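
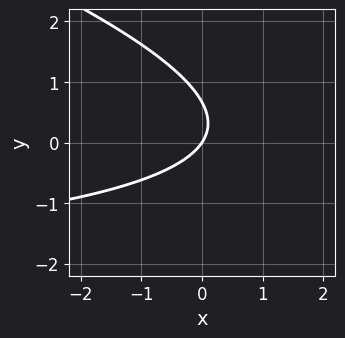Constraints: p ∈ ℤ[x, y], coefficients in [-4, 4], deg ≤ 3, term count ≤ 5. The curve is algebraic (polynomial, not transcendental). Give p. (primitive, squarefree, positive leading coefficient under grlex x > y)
First, degree: the shape is more complex than any degree-1 curve, so deg p = 2.
Then, from the axis intercepts and sections: one y-axis crossing is at y = 0; one x-axis crossing is at x = 0.
Finally, fitting integer coefficients to these (and the overall shape) gives p.

x*y + 3*y^2 + 3*x - 2*y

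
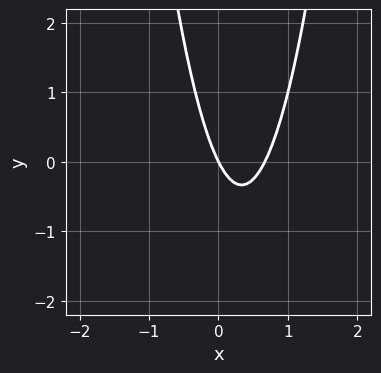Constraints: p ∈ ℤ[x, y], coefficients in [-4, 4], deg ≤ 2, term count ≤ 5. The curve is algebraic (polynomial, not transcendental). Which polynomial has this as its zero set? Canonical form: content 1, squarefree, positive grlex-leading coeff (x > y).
First, the degree is 2 — a generic line meets the curve in up to 2 points.
Next, reading off the gridlines: it meets the x-axis at x = 0 (among the integer gridlines); one y-axis crossing is at y = 0.
Finally, together with the visible shape, these determine p as stated.

3*x^2 - 2*x - y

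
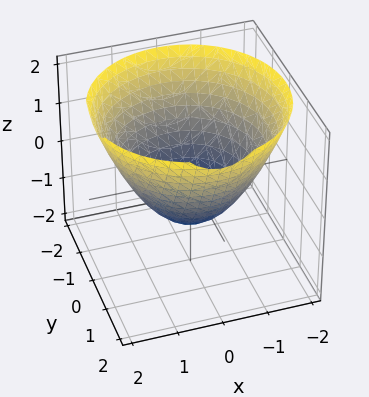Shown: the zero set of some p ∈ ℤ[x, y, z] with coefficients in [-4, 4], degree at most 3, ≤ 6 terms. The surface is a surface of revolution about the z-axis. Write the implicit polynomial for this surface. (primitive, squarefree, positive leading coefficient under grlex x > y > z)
2*x^2 + 2*y^2 - 3*z - 3

(a) Degree: no degree-1 surface has this shape, so deg p = 2.
(b) Symmetries: the z-axis is an axis of rotation, so x and y enter only as x² + y².
(c) From the axis intercepts and sections: a circular section at z = 0 has radius between 1 and 2; it meets the z-axis at z = -1 (among the integer gridlines).
(d) Assembling these constraints gives the stated polynomial.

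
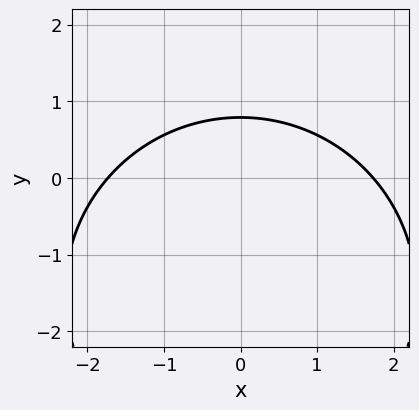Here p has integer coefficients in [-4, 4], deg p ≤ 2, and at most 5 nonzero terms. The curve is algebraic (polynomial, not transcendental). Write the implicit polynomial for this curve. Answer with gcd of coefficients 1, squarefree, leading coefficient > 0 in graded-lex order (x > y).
First, degree: a generic line meets the curve in up to 2 points, so deg p = 2.
Next, symmetries: mirror symmetry x ↦ −x ⇒ only even powers of x.
Finally, assembling these constraints gives the stated polynomial.

x^2 + y^2 + 3*y - 3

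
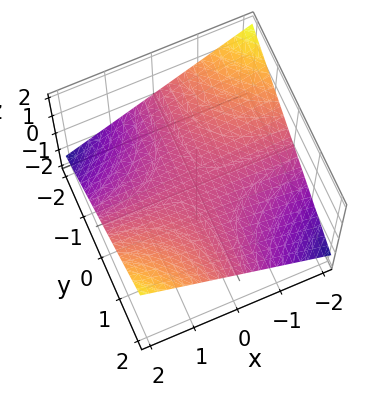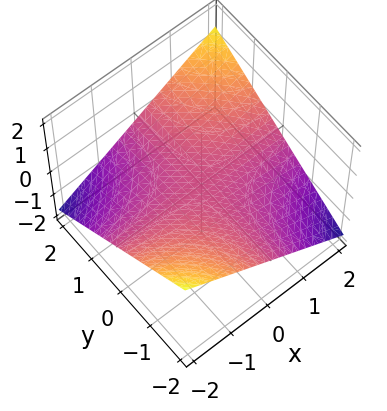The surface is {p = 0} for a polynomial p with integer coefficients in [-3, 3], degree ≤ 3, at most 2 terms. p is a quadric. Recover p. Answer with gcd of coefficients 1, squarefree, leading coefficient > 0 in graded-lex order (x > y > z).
First, the degree is 2 — a hyperbolic paraboloid; a quadric.
Next, checking where it meets the axes: it meets the z-axis at z = 0 (among the integer gridlines); the visible y-axis segment lies entirely on the surface; every point of the x-axis in the box is on the surface.
Finally, assembling these constraints gives the stated polynomial.

x*y - 3*z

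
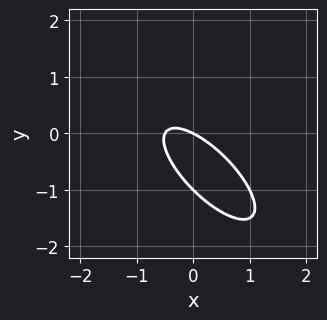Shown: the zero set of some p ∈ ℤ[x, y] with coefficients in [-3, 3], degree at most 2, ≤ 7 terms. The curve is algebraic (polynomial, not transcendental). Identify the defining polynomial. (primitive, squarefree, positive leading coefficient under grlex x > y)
Degree: the shape is more complex than any degree-1 curve, so deg p = 2.
Checking where it meets the axes: among the integer gridlines, it crosses the y-axis at y ∈ {-1, 0}; it crosses the x-axis at the gridline x = 0.
These observations pin down the coefficients.

2*x^2 + 3*x*y + 2*y^2 + x + 2*y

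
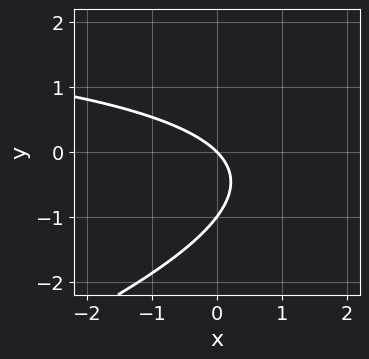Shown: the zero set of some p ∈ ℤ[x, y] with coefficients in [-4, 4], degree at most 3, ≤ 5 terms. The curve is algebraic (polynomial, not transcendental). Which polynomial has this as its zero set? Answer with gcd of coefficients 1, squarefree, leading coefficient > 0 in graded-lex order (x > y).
x*y - 3*y^2 - 3*x - 3*y

First, the degree is 2 — no degree-1 curve has this shape.
Then, from the axis intercepts and sections: among the integer gridlines, it crosses the y-axis at y ∈ {-1, 0}; it crosses the x-axis at the gridline x = 0.
Finally, together with the visible shape, these determine p as stated.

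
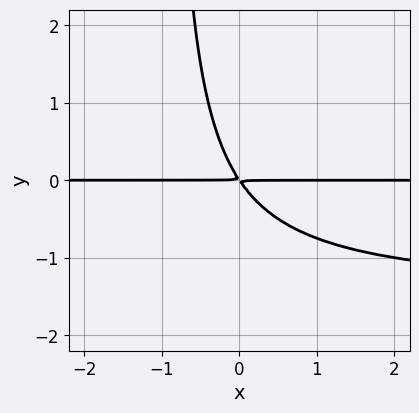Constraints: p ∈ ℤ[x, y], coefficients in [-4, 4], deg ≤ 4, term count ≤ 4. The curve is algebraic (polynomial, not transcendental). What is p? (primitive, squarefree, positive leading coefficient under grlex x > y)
The degree is 3 — the shape is more complex than any degree-2 curve.
Reading off the gridlines: every point of the x-axis in the box is on the curve.
The integer polynomial consistent with all of this is the stated p.

2*x*y^2 + 3*x*y + 2*y^2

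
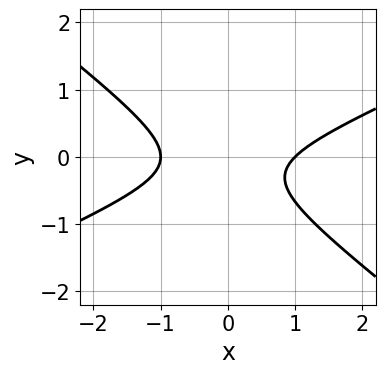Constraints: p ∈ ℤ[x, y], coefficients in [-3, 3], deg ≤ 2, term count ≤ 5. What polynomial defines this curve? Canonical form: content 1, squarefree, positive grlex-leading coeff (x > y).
Degree: no degree-1 curve has this shape, so deg p = 2.
Checking where it meets the axes: the x-axis gridline crossings are at x ∈ {-1, 1}; no y-intercept at any integer in the box.
Matching integer coefficients to the picture gives p.

x^2 - x*y - 3*y^2 - y - 1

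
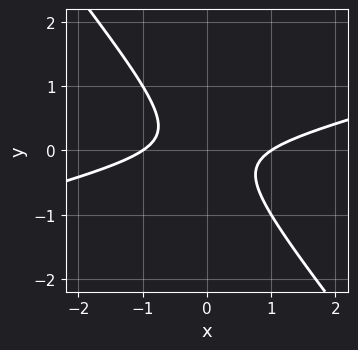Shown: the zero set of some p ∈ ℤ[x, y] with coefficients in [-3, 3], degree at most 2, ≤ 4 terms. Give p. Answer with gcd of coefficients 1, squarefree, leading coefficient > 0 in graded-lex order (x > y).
Degree: the shape is more complex than any degree-1 curve, so deg p = 2.
From the visible intercepts: the x-axis gridline crossings are at x ∈ {-1, 1}; no y-intercept at any integer in the box.
These observations pin down the coefficients.

x^2 - 3*x*y - 3*y^2 - 1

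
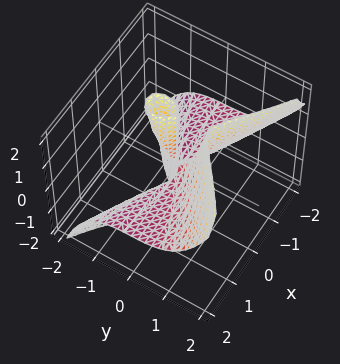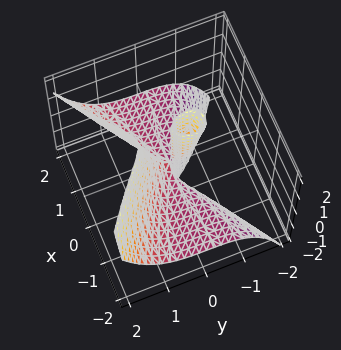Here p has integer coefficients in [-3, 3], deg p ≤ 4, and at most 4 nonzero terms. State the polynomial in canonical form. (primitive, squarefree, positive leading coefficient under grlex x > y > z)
3*x^2*z - 3*y^3 + x^2 + y*z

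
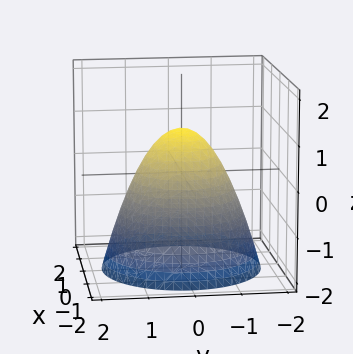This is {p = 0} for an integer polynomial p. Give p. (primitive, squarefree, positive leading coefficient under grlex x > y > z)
x^2 + y^2 + z - 1

1. deg p = 2. No degree-1 surface has this shape.
2. Symmetries: the z-axis is an axis of rotation, so x and y enter only as x² + y².
3. From the visible intercepts: one z-axis crossing is at z = 1; a circular section at z = 0 has radius exactly 1.
4. The integer polynomial consistent with all of this is the stated p. Check: (0, 1, 0) on the y-axis lies on the surface, and p(0, 1, 0) = 0. ✓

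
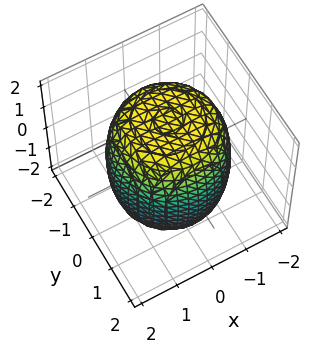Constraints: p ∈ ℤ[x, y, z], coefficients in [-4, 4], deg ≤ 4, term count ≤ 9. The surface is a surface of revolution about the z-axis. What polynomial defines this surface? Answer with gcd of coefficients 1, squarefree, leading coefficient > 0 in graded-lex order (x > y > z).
x^4 + 2*x^2*y^2 + y^4 - x^2 - y^2 + z^2 - 3

deg p = 4. No degree-3 surface has this shape.
By symmetry, the surface is invariant under rotation about z: p = q(x² + y², z).
Reading off the gridlines: a circular section at z = 1 has radius between 1 and 2.
Solving for integer coefficients yields p as stated.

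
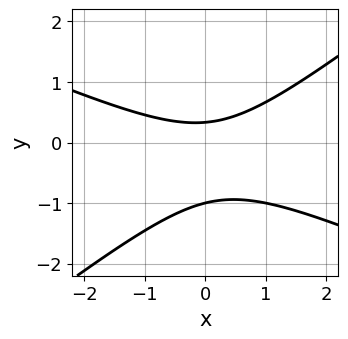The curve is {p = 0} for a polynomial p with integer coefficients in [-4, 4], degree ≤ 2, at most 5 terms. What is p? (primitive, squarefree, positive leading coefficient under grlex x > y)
First, the degree is 2 — the shape is more complex than any degree-1 curve.
Next, reading off the gridlines: no x-intercept at any integer in the box; one y-axis crossing is at y = -1.
Finally, solving for integer coefficients yields p as stated.

x^2 + x*y - 3*y^2 - 2*y + 1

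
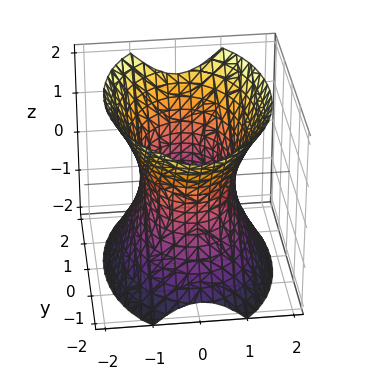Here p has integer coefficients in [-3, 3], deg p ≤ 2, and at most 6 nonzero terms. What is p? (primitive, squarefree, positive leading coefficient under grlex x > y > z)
2*x^2 + y^2 - z^2 - 2

deg p = 2. One connected sheet with a waist; a quadric.
Symmetries: the x ↦ −x reflection is a symmetry, so x appears only in even powers; it's symmetric under y → −y, forcing even powers of y; the z ↦ −z reflection is a symmetry, so z appears only in even powers.
From the visible intercepts: no z-intercept at any integer in the box; among the integer gridlines, it crosses the x-axis at x ∈ {-1, 1}.
Together with the visible shape, these determine p as stated.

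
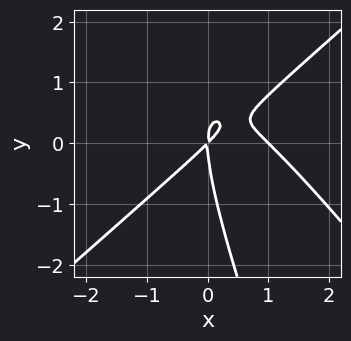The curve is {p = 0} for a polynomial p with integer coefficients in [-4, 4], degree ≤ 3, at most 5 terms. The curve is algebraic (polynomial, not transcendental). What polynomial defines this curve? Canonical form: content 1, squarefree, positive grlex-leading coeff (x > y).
3*x^3 - 3*x*y^2 - y^3 - 3*x^2 + 3*x*y

First, the degree is 3 — a generic line meets the curve in up to 3 points.
Then, observable constraints: among the integer gridlines, it crosses the x-axis at x ∈ {0, 1}; it meets the y-axis at y = 0 (among the integer gridlines).
Finally, assembling these constraints gives the stated polynomial.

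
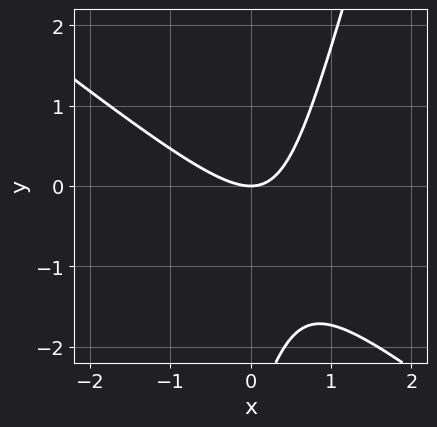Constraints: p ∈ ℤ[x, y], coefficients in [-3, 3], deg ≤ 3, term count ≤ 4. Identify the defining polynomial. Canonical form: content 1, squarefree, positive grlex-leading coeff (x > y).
3*x^2 + 3*x*y - y^2 - 3*y

(a) Degree: a generic line meets the curve in up to 2 points, so deg p = 2.
(b) Checking where it meets the axes: one x-axis crossing is at x = 0; it crosses the y-axis at the gridline y = 0.
(c) These observations pin down the coefficients.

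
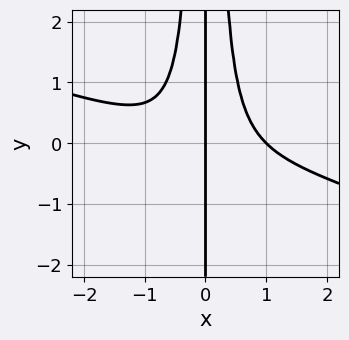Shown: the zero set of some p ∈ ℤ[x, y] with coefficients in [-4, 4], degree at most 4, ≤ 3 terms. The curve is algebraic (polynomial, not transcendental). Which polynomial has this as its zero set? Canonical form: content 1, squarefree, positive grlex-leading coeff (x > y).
x^4 + 3*x^3*y - x

deg p = 4. A generic line meets the curve in up to 4 points.
Checking where it meets the axes: the visible y-axis segment lies entirely on the curve; among the integer gridlines, it crosses the x-axis at x ∈ {0, 1}.
Assembling these constraints gives the stated polynomial.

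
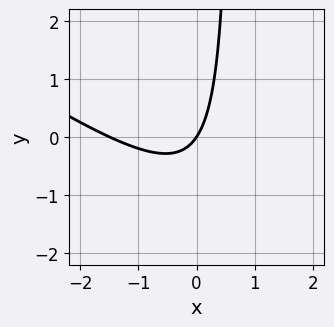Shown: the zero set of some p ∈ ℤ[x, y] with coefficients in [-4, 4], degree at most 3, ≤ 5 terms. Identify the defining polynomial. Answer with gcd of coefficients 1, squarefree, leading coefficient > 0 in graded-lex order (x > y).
The degree is 2 — a generic line meets the curve in up to 2 points.
Reading off the gridlines: one x-axis crossing is at x = 0; it meets the y-axis at y = 0 (among the integer gridlines).
Putting this together gives p.

2*x^2 + 3*x*y + 3*x - 2*y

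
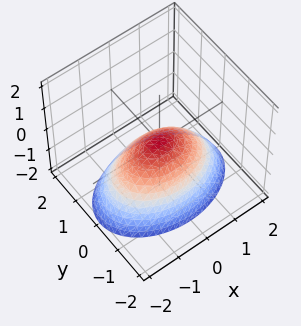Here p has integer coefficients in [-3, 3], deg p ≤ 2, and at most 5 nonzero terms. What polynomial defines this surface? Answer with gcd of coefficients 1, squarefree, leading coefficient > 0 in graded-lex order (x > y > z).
(a) Degree: a paraboloid; a quadric, so deg p = 2.
(b) Symmetries: it's symmetric under y → −y, forcing even powers of y; it's symmetric under x → −x, forcing even powers of x.
(c) Checking where it meets the axes: it meets the z-axis at z = 0 (among the integer gridlines); it crosses the y-axis at the gridline y = 0; it meets the x-axis at x = 0 (among the integer gridlines).
(d) Putting this together gives p.

x^2 + 2*y^2 + 2*z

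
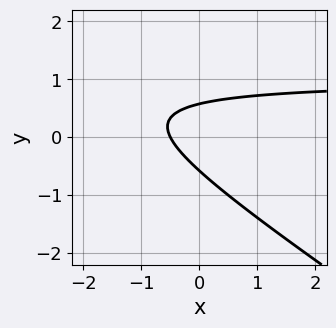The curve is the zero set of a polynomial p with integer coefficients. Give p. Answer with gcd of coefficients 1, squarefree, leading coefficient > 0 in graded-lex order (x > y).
2*x*y + 3*y^2 - 2*x - 1

1. Degree: the shape is more complex than any degree-1 curve, so deg p = 2.
2. Putting this together gives p.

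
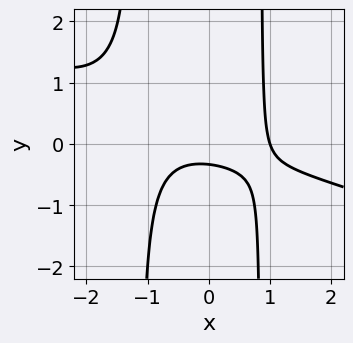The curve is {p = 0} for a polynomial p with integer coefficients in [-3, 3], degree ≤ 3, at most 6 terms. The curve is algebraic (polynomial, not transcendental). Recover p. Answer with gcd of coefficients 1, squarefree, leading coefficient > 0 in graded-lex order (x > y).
deg p = 3. The shape is more complex than any degree-2 curve.
Reading off the gridlines: one x-axis crossing is at x = 1.
Matching integer coefficients to the picture gives p.

x^3 + 3*x^2*y + x*y - 3*y - 1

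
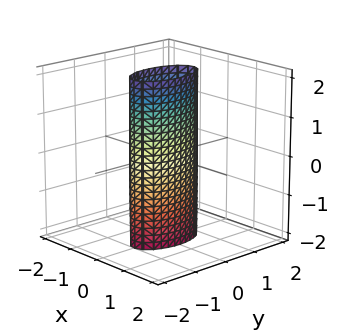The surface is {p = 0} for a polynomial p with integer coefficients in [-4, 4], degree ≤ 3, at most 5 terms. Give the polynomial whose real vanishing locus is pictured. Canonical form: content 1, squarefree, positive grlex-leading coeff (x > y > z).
3*x^2 + y^2 - 1

The degree is 2 — constant cross-section along one axis; a quadric.
Symmetries: mirror symmetry x ↦ −x ⇒ only even powers of x; mirror symmetry y ↦ −y ⇒ only even powers of y; the z ↦ −z reflection is a symmetry, so z appears only in even powers.
From the axis intercepts and sections: it misses every integer gridline on the z-axis; among the integer gridlines, it crosses the y-axis at y ∈ {-1, 1}.
These observations pin down the coefficients.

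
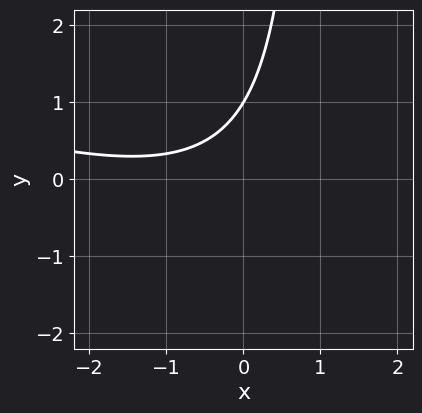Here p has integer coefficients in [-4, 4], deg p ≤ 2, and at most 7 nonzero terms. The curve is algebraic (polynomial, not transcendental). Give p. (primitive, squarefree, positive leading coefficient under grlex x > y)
(a) Degree: the shape is more complex than any degree-1 curve, so deg p = 2.
(b) Checking where it meets the axes: no x-intercept at any integer in the box; it meets the y-axis at y = 1 (among the integer gridlines).
(c) Matching integer coefficients to the picture gives p.

x^2 + 3*x*y + 2*x - 3*y + 3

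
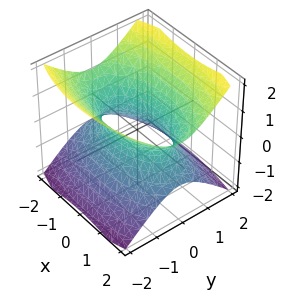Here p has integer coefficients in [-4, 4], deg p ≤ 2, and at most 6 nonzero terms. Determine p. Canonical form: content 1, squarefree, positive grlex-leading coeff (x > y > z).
x^2 + 3*y^2 - 3*z^2 - 2

1. deg p = 2.
2. Symmetries: it's symmetric under x → −x, forcing even powers of x; it's symmetric under z → −z, forcing even powers of z; mirror symmetry y ↦ −y ⇒ only even powers of y.
3. Observable constraints: no z-intercept at any integer in the box.
4. Fitting integer coefficients to these (and the overall shape) gives p.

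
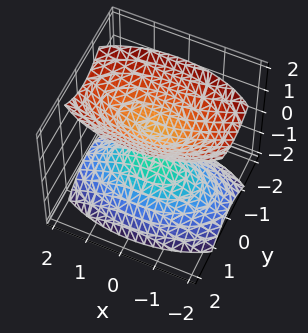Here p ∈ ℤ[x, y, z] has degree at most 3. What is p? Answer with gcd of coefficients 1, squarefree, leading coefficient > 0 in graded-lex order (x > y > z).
There are 2 components.
The degree is 2 — two sheets facing apart; a quadric.
Symmetries: it's symmetric under y → −y, forcing even powers of y; mirror symmetry z ↦ −z ⇒ only even powers of z; the x ↦ −x reflection is a symmetry, so x appears only in even powers.
Observable constraints: it misses every integer gridline on the x-axis; the surface avoids every integer y-axis point in the box.
The integer polynomial consistent with all of this is the stated p.

x^2 + 3*y^2 - 2*z^2 + 1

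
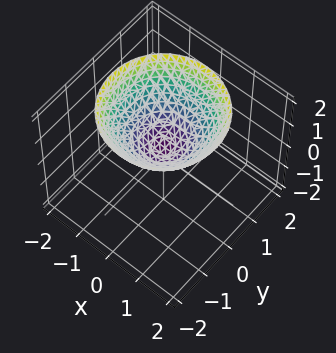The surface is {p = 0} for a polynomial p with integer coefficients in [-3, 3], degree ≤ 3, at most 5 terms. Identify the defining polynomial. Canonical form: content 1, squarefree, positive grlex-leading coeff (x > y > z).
Degree: the shape is more complex than any degree-1 surface, so deg p = 2.
Symmetries: every cross-section ⟂ z is a circle, so x, y appear only via x² + y².
Reading off the gridlines: a circular section at z = 1 has radius exactly 1; it misses every integer gridline on the x-axis.
Putting this together gives p.

2*x^2 + 2*y^2 - 3*z + 1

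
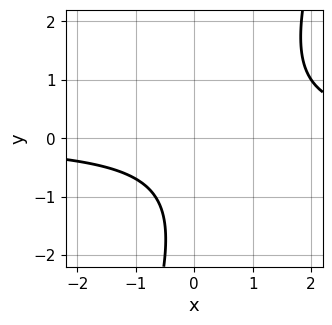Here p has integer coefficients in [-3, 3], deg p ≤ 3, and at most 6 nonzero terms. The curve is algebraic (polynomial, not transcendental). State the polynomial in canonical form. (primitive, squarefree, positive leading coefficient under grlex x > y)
3*x*y - y^2 - 2*y - 3

deg p = 2.
Reading off the gridlines: the curve avoids every integer x-axis point in the box; the curve avoids every integer y-axis point in the box.
Fitting integer coefficients to these (and the overall shape) gives p.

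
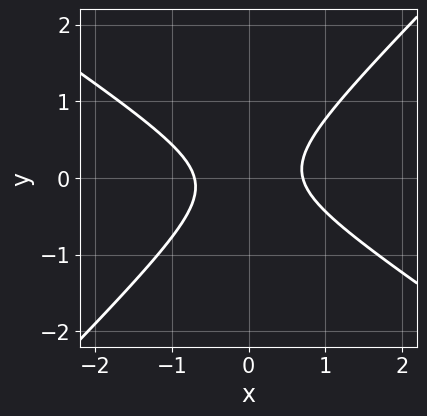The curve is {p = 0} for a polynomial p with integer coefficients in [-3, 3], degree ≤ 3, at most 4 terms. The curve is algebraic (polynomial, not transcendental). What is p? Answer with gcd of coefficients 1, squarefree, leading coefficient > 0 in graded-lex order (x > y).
2*x^2 + x*y - 3*y^2 - 1

The degree is 2 — the shape is more complex than any degree-1 curve.
Observable constraints: the curve avoids every integer y-axis point in the box.
Assembling these constraints gives the stated polynomial.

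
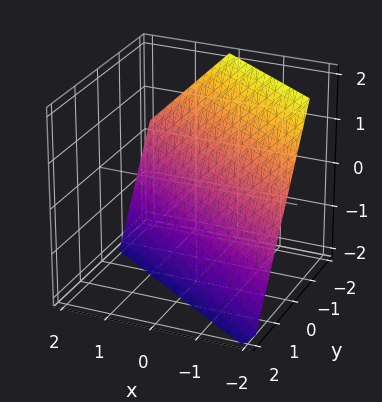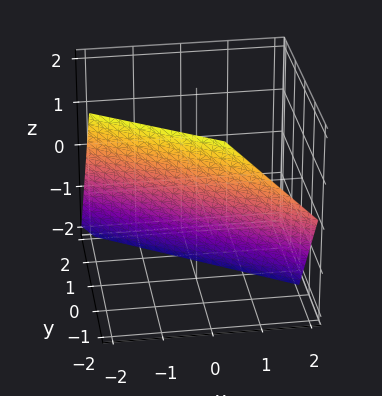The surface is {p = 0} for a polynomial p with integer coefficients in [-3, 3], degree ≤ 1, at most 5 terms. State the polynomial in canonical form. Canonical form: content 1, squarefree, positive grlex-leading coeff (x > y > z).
(a) The degree is 1 — the surface is flat (a plane).
(b) Reading off the gridlines: one z-axis crossing is at z = -1; it meets the x-axis at x = -1 (among the integer gridlines).
(c) Fitting integer coefficients to these (and the overall shape) gives p.

2*x + 3*y + 2*z + 2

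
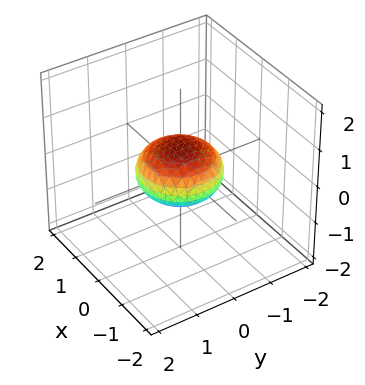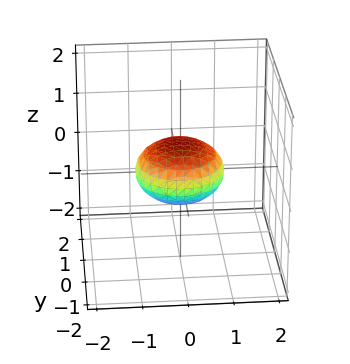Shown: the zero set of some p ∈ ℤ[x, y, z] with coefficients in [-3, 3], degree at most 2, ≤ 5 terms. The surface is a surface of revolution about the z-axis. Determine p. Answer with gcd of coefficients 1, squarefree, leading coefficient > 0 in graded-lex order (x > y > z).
x^2 + y^2 + 2*z^2 - 1

1. deg p = 2. No degree-1 surface has this shape.
2. By symmetry, every cross-section ⟂ z is a circle, so x, y appear only via x² + y².
3. Reading off the gridlines: among the integer gridlines, it crosses the x-axis at x ∈ {-1, 1}; the y-axis gridline crossings are at y ∈ {-1, 1}.
4. Together with the visible shape, these determine p as stated.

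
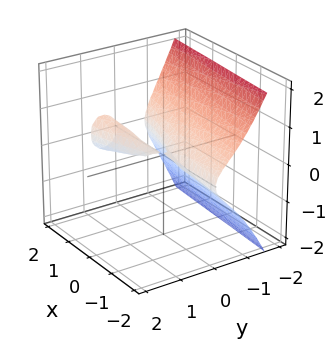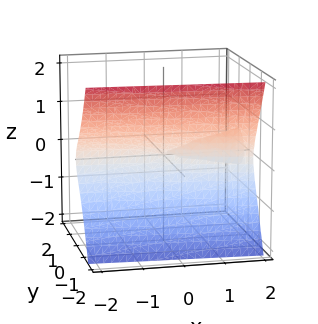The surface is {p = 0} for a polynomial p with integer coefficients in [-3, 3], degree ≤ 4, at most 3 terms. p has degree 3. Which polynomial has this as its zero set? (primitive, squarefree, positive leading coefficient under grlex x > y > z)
(a) There are 2 components. Treating them together as one polynomial.
(b) The degree is 3 — the shape is more complex than any degree-2 surface.
(c) From the axis intercepts and sections: one y-axis crossing is at y = 0; it crosses the z-axis at the gridline z = 0; the visible x-axis segment lies entirely on the surface.
(d) Together with the visible shape, these determine p as stated.

3*y^3 - x*y + 3*z^2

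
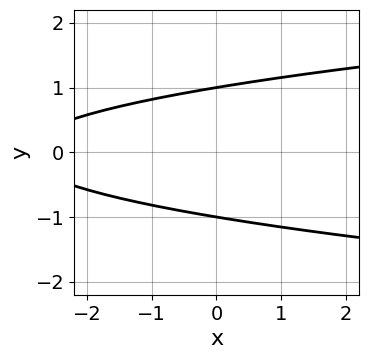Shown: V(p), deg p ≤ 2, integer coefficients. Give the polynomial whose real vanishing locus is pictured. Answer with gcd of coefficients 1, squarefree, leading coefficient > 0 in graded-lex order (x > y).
3*y^2 - x - 3

1. The degree is 2 — no degree-1 curve has this shape.
2. Symmetries: it's symmetric under y → −y, forcing even powers of y.
3. Observable constraints: the curve avoids every integer x-axis point in the box; the y-axis gridline crossings are at y ∈ {-1, 1}.
4. These observations pin down the coefficients.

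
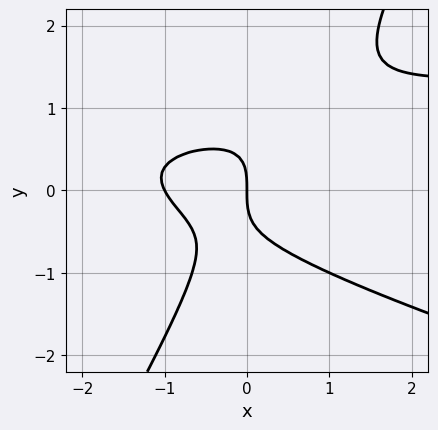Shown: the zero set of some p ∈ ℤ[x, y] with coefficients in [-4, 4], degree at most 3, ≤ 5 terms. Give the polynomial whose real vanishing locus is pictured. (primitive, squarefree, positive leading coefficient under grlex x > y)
(a) deg p = 3.
(b) Against the integer gridlines: one y-axis crossing is at y = 0; among the integer gridlines, it crosses the x-axis at x ∈ {-1, 0}.
(c) These observations pin down the coefficients.

x^2*y + 3*x*y^2 - 2*y^3 - 2*x^2 - 2*x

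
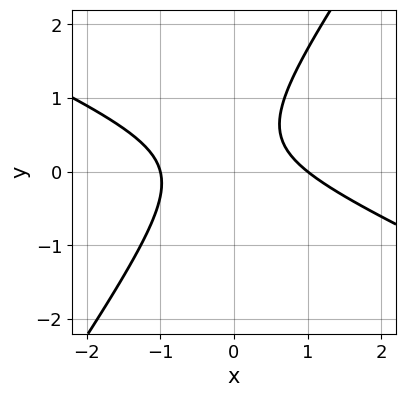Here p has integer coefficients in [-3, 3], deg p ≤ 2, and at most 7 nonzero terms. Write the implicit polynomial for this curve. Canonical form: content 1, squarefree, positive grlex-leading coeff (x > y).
2*x^2 + 3*x*y - 3*y^2 + 2*y - 2

deg p = 2. A generic line meets the curve in up to 2 points.
Checking where it meets the axes: the curve avoids every integer y-axis point in the box; the x-axis gridline crossings are at x ∈ {-1, 1}.
Assembling these constraints gives the stated polynomial.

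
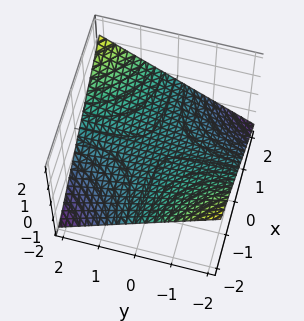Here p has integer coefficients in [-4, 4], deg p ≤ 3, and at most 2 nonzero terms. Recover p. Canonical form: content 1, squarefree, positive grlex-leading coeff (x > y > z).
x*y - 3*z

1. The degree is 2 — a hyperbolic paraboloid; a quadric.
2. Checking where it meets the axes: every point of the x-axis in the box is on the surface; the visible y-axis segment lies entirely on the surface; it meets the z-axis at z = 0 (among the integer gridlines).
3. The integer polynomial consistent with all of this is the stated p.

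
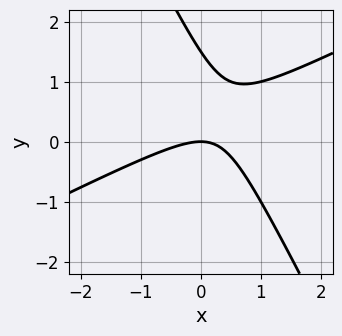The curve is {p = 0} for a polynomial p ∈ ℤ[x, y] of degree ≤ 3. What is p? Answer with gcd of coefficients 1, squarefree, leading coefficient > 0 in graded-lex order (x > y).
2*x^2 - 3*x*y - 2*y^2 + 3*y

(a) deg p = 2. A generic line meets the curve in up to 2 points.
(b) Reading off the gridlines: it crosses the x-axis at the gridline x = 0; it crosses the y-axis at the gridline y = 0.
(c) Fitting integer coefficients to these (and the overall shape) gives p.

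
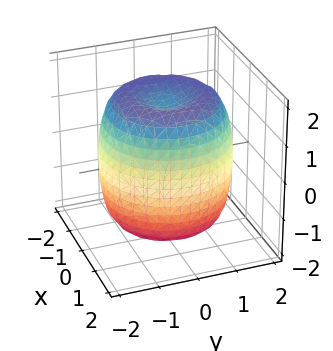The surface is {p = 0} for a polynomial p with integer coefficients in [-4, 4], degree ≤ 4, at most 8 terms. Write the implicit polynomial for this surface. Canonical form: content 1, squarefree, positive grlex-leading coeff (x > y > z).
1. The degree is 4 — no degree-3 surface has this shape.
2. Symmetries: rotational symmetry about the z-axis ⇒ p depends on x, y only through x² + y².
3. Reading off the gridlines: a circular section at z = 0 has radius between 1 and 2.
4. Together with the visible shape, these determine p as stated.

x^4 + 2*x^2*y^2 + y^4 - 2*x^2 - 2*y^2 + z^2 - 2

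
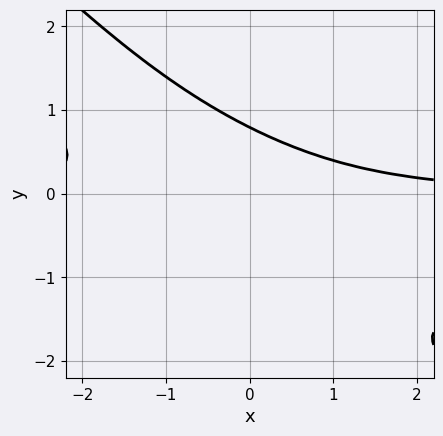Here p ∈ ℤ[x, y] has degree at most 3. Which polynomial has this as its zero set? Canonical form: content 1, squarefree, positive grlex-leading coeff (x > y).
(a) Degree: a generic line meets the curve in up to 3 points, so deg p = 3.
(b) Against the integer gridlines: the curve avoids every integer x-axis point in the box.
(c) Fitting integer coefficients to these (and the overall shape) gives p.

x^2*y + 3*x*y^2 + 2*y^3 - 1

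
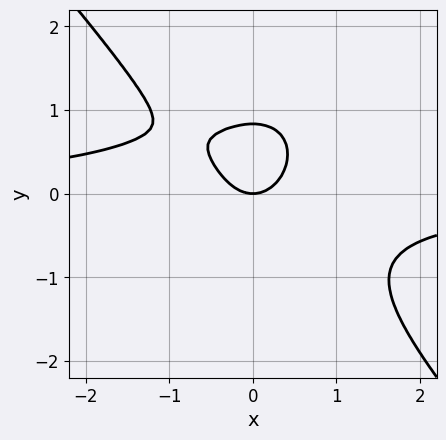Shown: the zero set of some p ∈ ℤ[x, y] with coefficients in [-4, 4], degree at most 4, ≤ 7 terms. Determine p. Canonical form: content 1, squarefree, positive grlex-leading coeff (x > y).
3*x^3*y + 2*y^4 + 3*x^2 + y^2 - 2*y

Degree: a generic line meets the curve in up to 4 points, so deg p = 4.
Checking where it meets the axes: it meets the y-axis at y = 0 (among the integer gridlines); one x-axis crossing is at x = 0.
Together with the visible shape, these determine p as stated.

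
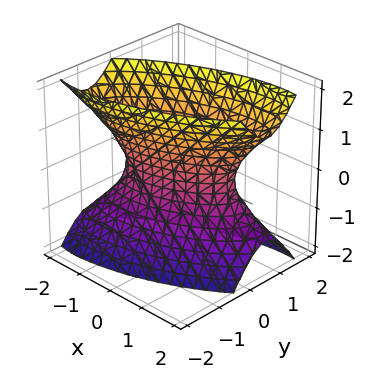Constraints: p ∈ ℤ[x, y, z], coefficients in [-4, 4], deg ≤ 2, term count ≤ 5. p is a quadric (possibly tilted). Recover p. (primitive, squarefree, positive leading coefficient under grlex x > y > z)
x^2 - 2*x*y + 3*y^2 - z^2 - 1

deg p = 2.
From the axis intercepts and sections: the surface avoids every integer z-axis point in the box; the x-axis gridline crossings are at x ∈ {-1, 1}.
Together with the visible shape, these determine p as stated.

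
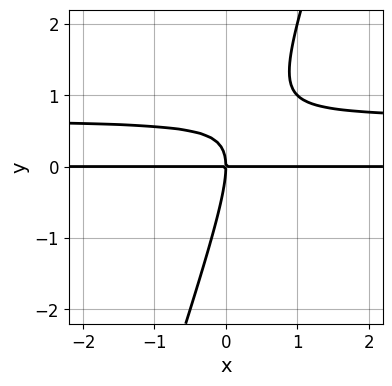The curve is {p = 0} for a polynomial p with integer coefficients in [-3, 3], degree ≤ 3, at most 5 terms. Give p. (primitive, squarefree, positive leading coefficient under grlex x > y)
3*x*y^2 - y^3 - 2*x*y

(a) Degree: a generic line meets the curve in up to 3 points, so deg p = 3.
(b) From the visible intercepts: it crosses the y-axis at the gridline y = 0; every point of the x-axis in the box is on the curve.
(c) Together with the visible shape, these determine p as stated.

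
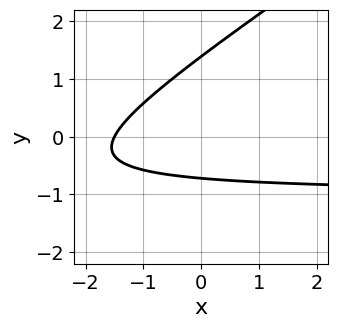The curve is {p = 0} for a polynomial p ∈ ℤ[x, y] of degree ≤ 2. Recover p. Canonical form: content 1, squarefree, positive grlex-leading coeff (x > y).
1. Degree: a generic line meets the curve in up to 2 points, so deg p = 2.
2. Solving for integer coefficients yields p as stated.

2*x*y - 3*y^2 + 2*x + 2*y + 3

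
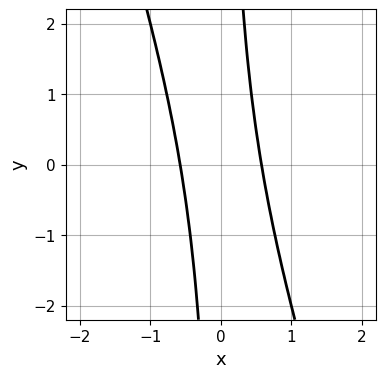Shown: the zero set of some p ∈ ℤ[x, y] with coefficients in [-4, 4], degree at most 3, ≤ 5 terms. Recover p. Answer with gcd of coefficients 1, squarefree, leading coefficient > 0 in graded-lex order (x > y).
(a) Degree: the shape is more complex than any degree-1 curve, so deg p = 2.
(b) Checking where it meets the axes: no y-intercept at any integer in the box.
(c) The integer polynomial consistent with all of this is the stated p.

3*x^2 + x*y - 1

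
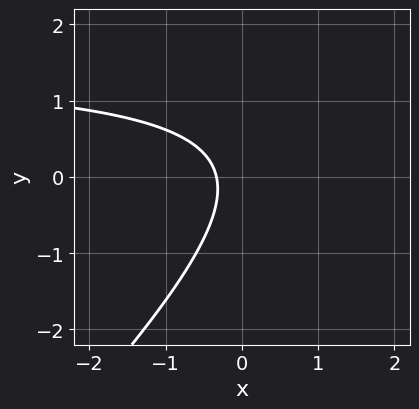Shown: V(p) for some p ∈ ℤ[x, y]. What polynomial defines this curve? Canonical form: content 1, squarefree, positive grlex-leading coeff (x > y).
2*x*y - 2*y^2 - 3*x - 1

deg p = 2.
From the axis intercepts and sections: it misses every integer gridline on the y-axis.
Matching integer coefficients to the picture gives p.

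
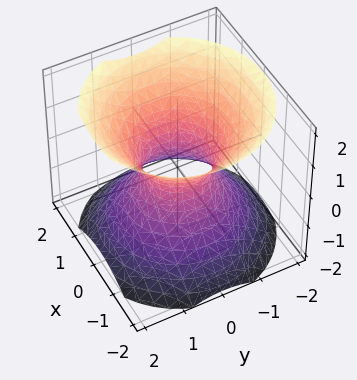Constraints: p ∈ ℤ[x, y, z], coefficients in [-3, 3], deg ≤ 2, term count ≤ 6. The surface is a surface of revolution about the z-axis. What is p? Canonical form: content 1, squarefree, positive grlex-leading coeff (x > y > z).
3*x^2 + 3*y^2 - 3*z^2 - 2

(a) The degree is 2 — no degree-1 surface has this shape.
(b) Symmetry: the surface is invariant under rotation about z: p = q(x² + y², z).
(c) Against the integer gridlines: no z-intercept at any integer in the box; a circular section at z = -1 has radius between 1 and 2.
(d) Fitting integer coefficients to these (and the overall shape) gives p.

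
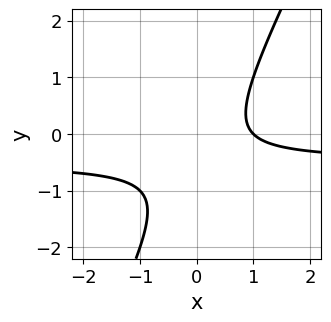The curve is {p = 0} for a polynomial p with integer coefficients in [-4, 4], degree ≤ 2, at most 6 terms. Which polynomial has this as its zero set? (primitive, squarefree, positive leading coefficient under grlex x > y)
2*x*y - y^2 + x - y - 1

(a) The degree is 2 — no degree-1 curve has this shape.
(b) Checking where it meets the axes: it crosses the x-axis at the gridline x = 1; it misses every integer gridline on the y-axis.
(c) The integer polynomial consistent with all of this is the stated p.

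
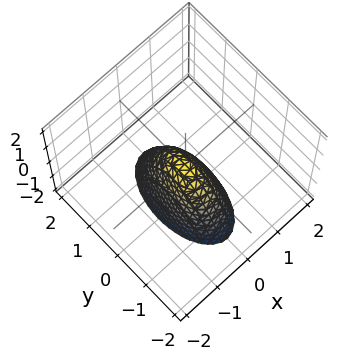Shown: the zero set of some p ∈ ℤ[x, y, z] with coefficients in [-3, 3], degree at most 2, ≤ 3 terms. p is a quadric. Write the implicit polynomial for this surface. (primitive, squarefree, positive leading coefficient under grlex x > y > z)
1. deg p = 2. A paraboloid; a quadric.
2. Symmetries: mirror symmetry y ↦ −y ⇒ only even powers of y; the x ↦ −x reflection is a symmetry, so x appears only in even powers.
3. Observable constraints: one x-axis crossing is at x = 0; one y-axis crossing is at y = 0.
4. Matching integer coefficients to the picture gives p.

3*x^2 + y^2 + z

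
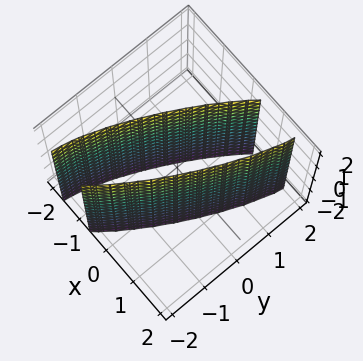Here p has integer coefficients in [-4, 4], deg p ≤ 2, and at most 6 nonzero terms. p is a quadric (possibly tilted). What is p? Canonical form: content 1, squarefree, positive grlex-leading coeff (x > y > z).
There are 2 components. They look like related sheets of one shape, so recover p as a whole.
The degree is 2 — no degree-1 surface has this shape.
From the axis intercepts and sections: no z-intercept at any integer in the box.
Putting this together gives p.

3*x^2 - 3*x*y + y^2 - 2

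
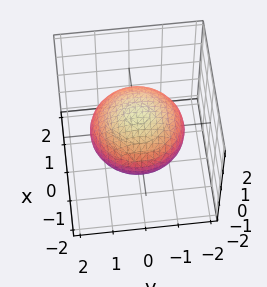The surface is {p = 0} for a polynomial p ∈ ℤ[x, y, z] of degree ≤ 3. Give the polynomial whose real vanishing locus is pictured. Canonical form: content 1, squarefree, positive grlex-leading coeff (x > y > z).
The degree is 2 — a closed, bounded, convex surface; a quadric.
Symmetries: the z ↦ −z reflection is a symmetry, so z appears only in even powers; rotational symmetry about the z-axis ⇒ p depends on x, y only through x² + y².
From the visible intercepts: the z-axis gridline crossings are at z ∈ {-1, 1}; a circular section at z = 0 has radius between 1 and 2.
Together with the visible shape, these determine p as stated.

x^2 + y^2 + 2*z^2 - 2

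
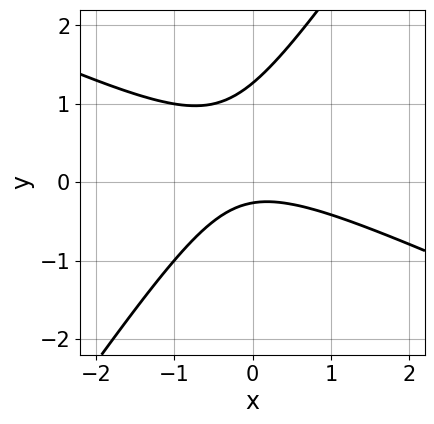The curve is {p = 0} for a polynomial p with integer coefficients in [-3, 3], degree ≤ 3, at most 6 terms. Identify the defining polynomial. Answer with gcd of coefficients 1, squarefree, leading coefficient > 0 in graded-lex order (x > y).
2*x^2 + 3*x*y - 3*y^2 + 3*y + 1

1. deg p = 2.
2. Reading off the gridlines: the curve avoids every integer x-axis point in the box.
3. Assembling these constraints gives the stated polynomial.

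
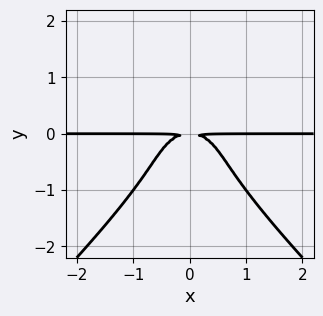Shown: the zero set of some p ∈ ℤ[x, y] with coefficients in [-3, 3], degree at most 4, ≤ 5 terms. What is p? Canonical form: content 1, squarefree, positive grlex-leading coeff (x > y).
(a) The degree is 4 — a generic line meets the curve in up to 4 points.
(b) Symmetries: the x ↦ −x reflection is a symmetry, so x appears only in even powers.
(c) Against the integer gridlines: the visible x-axis segment lies entirely on the curve.
(d) Together with the visible shape, these determine p as stated.

x^2*y^2 - y^4 - x^2*y - y^2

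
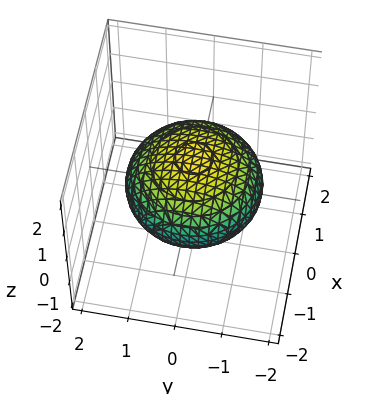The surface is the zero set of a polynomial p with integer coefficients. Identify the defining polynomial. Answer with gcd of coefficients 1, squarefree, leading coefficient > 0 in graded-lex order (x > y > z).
x^2 + y^2 + 2*z^2 - 2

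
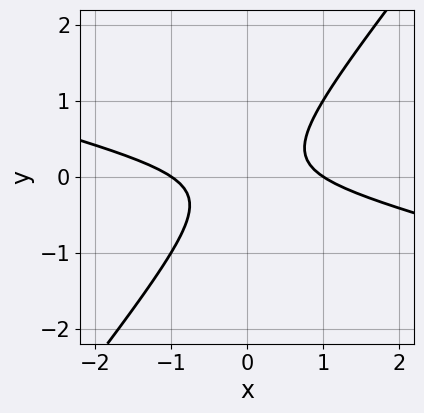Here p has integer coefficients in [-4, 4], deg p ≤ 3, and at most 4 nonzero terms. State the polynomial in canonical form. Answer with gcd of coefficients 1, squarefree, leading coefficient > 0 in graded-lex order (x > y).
x^2 + 3*x*y - 3*y^2 - 1

deg p = 2.
Observable constraints: the x-axis gridline crossings are at x ∈ {-1, 1}; the curve avoids every integer y-axis point in the box.
Assembling these constraints gives the stated polynomial.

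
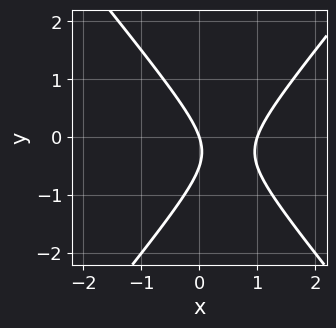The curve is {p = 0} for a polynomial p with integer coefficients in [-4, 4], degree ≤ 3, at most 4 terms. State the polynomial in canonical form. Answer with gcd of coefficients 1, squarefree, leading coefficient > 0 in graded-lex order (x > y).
Degree: the shape is more complex than any degree-1 curve, so deg p = 2.
Observable constraints: among the integer gridlines, it crosses the x-axis at x ∈ {0, 1}; one y-axis crossing is at y = 0.
Putting this together gives p.

3*x^2 - 2*y^2 - 3*x - y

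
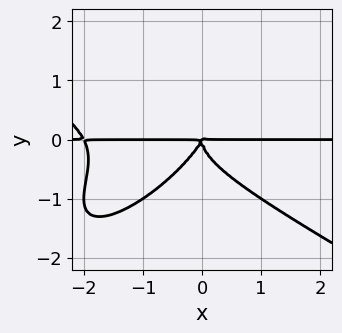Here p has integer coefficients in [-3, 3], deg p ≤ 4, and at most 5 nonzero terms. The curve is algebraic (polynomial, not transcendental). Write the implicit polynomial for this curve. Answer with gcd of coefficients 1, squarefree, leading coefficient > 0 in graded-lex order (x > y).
x^3*y - 2*x*y^3 + 2*y^4 + 2*x^2*y - x*y^2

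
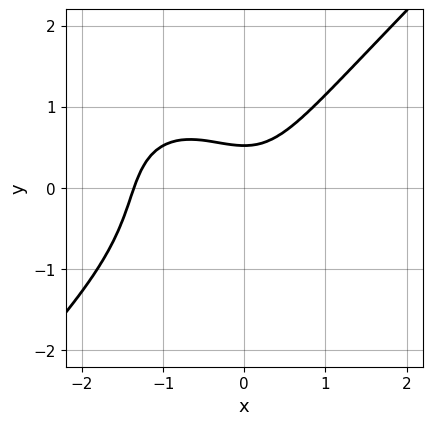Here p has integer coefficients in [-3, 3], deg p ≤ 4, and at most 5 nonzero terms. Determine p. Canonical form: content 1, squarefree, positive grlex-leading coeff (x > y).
First, degree: a generic line meets the curve in up to 3 points, so deg p = 3.
Finally, the integer polynomial consistent with all of this is the stated p.

3*x^3 - 3*y^3 + 3*x^2 - 3*y + 2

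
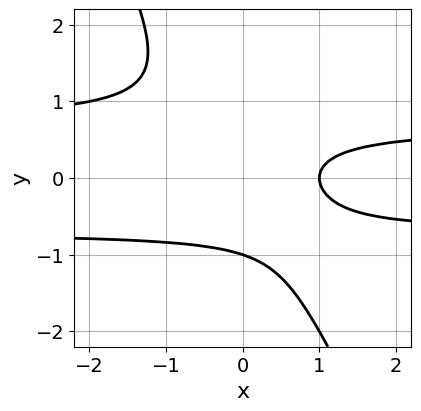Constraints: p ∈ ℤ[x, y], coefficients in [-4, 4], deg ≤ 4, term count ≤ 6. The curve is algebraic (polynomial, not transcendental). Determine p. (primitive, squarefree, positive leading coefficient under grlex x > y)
2*x*y^2 + y^3 - x + 1

1. The degree is 3 — the shape is more complex than any degree-2 curve.
2. Against the integer gridlines: one y-axis crossing is at y = -1; it crosses the x-axis at the gridline x = 1.
3. These observations pin down the coefficients.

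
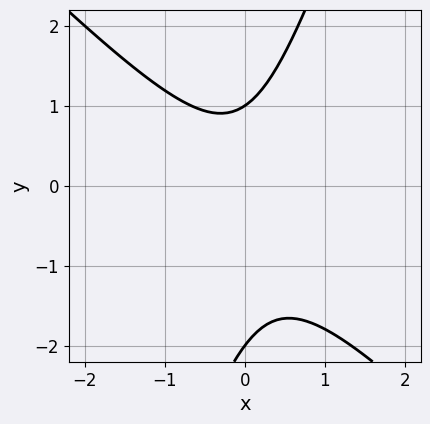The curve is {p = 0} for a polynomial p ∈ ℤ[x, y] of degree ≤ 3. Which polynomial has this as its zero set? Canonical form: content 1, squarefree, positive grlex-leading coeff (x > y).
(a) Degree: the shape is more complex than any degree-1 curve, so deg p = 2.
(b) From the axis intercepts and sections: among the integer gridlines, it crosses the y-axis at y ∈ {-2, 1}; no x-intercept at any integer in the box.
(c) These observations pin down the coefficients.

3*x^2 + 2*x*y - y^2 - y + 2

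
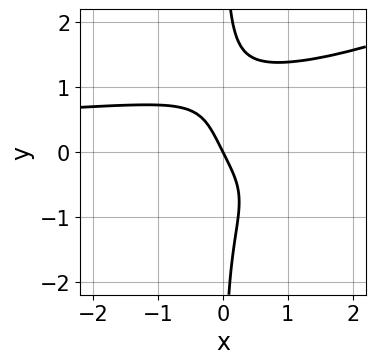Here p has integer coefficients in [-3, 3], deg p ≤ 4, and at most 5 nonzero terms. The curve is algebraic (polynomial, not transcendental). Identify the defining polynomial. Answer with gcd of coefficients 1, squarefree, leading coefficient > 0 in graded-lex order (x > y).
x^2*y^2 - 2*x*y^3 + 2*x + y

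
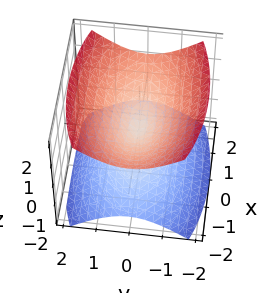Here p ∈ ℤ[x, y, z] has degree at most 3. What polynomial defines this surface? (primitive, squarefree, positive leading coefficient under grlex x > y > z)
I count 2 distinct pieces. They look like related sheets of one shape, so recover p as a whole.
The degree is 2 — two nappes meeting at a single point; a quadric.
Symmetries: the z ↦ −z reflection is a symmetry, so z appears only in even powers; the x ↦ −x reflection is a symmetry, so x appears only in even powers; it's symmetric under y → −y, forcing even powers of y.
Against the integer gridlines: it meets the z-axis at z = 0 (among the integer gridlines); it meets the y-axis at y = 0 (among the integer gridlines); one x-axis crossing is at x = 0.
Fitting integer coefficients to these (and the overall shape) gives p.

x^2 + 3*y^2 - 3*z^2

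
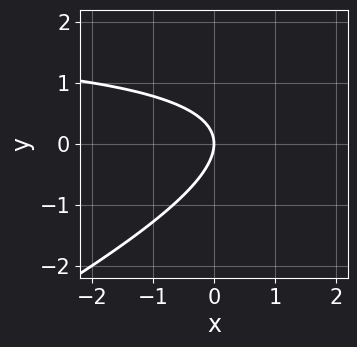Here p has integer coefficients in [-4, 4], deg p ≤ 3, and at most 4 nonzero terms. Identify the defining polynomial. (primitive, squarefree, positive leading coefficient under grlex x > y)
1. Degree: no degree-1 curve has this shape, so deg p = 2.
2. Checking where it meets the axes: one x-axis crossing is at x = 0; it crosses the y-axis at the gridline y = 0.
3. Matching integer coefficients to the picture gives p.

x*y - 2*y^2 - 2*x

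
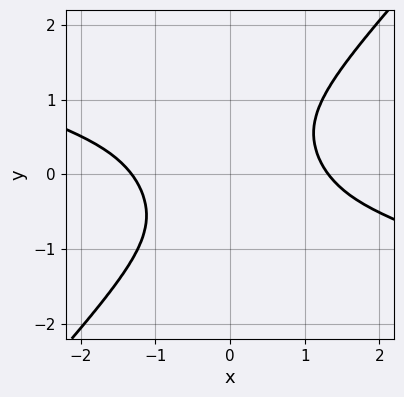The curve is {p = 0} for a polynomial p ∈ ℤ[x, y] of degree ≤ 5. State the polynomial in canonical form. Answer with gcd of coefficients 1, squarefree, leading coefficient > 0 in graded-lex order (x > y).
Degree: the shape is more complex than any degree-3 curve, so deg p = 4.
Checking where it meets the axes: no y-intercept at any integer in the box.
The integer polynomial consistent with all of this is the stated p.

x^4 + 3*x^3*y - 3*y^4 - 2*y^2 - 3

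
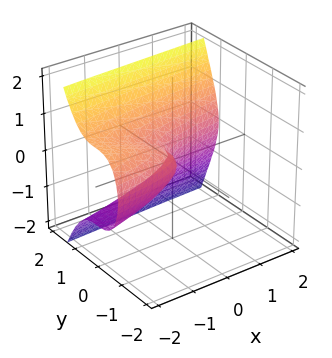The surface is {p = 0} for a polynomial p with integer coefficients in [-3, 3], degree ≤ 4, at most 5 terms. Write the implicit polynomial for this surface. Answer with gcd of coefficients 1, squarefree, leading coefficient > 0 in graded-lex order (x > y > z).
3*y^3 - 2*z^2 - x

Degree: no degree-2 surface has this shape, so deg p = 3.
From the visible intercepts: it meets the z-axis at z = 0 (among the integer gridlines); it crosses the y-axis at the gridline y = 0.
Fitting integer coefficients to these (and the overall shape) gives p.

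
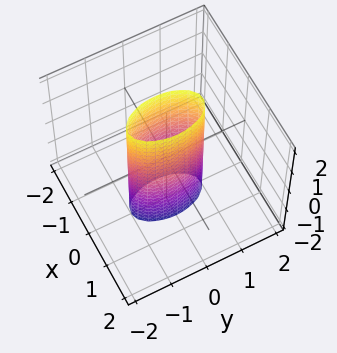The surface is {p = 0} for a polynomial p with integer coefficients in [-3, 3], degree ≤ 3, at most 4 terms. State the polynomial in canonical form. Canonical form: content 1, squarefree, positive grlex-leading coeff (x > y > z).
1. Degree: a cylinder; a quadric, so deg p = 2.
2. Symmetries: the y ↦ −y reflection is a symmetry, so y appears only in even powers; it's symmetric under x → −x, forcing even powers of x; it's symmetric under z → −z, forcing even powers of z.
3. Against the integer gridlines: the surface avoids every integer z-axis point in the box; among the integer gridlines, it crosses the y-axis at y ∈ {-1, 1}.
4. Together with the visible shape, these determine p as stated.

3*x^2 + y^2 - 1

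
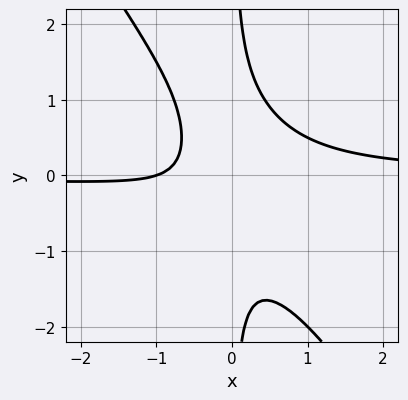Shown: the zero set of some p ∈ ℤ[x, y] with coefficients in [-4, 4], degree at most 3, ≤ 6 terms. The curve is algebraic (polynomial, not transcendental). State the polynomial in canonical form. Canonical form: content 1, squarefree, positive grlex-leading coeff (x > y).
3*x^2*y + 2*x*y^2 - x - 1

1. The degree is 3 — no degree-2 curve has this shape.
2. Against the integer gridlines: the curve avoids every integer y-axis point in the box; it meets the x-axis at x = -1 (among the integer gridlines).
3. Assembling these constraints gives the stated polynomial.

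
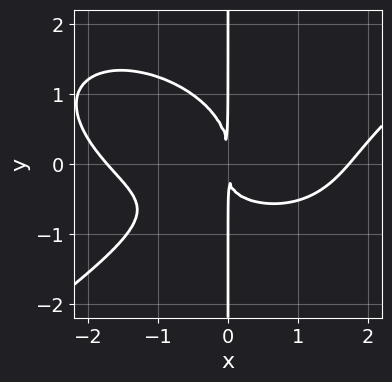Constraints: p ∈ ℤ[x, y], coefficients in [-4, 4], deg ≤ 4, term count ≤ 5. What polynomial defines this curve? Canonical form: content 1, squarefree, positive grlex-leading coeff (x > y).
(a) Degree: a generic line meets the curve in up to 4 points, so deg p = 4.
(b) From the axis intercepts and sections: every point of the y-axis in the box is on the curve.
(c) Putting this together gives p.

x^4 - 3*x*y^3 - 3*x^2*y - 3*x^2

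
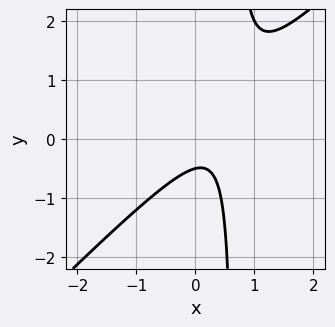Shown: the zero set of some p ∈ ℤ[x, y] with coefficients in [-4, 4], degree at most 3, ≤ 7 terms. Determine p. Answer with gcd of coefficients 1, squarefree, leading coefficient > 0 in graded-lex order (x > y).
3*x^2 - 3*x*y - 2*x + 2*y + 1

1. The degree is 2 — no degree-1 curve has this shape.
2. Checking where it meets the axes: the curve avoids every integer x-axis point in the box.
3. Putting this together gives p.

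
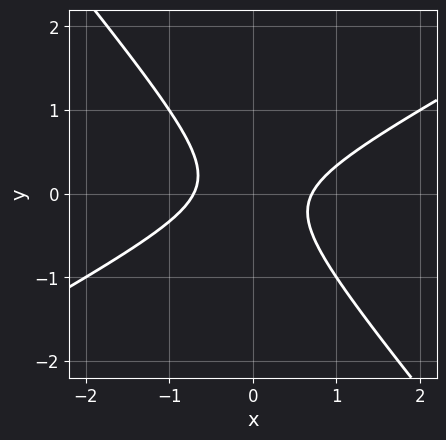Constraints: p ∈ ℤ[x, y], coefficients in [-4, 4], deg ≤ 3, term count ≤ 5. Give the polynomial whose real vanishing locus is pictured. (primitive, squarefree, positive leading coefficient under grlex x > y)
(a) deg p = 2. A generic line meets the curve in up to 2 points.
(b) Reading off the gridlines: it misses every integer gridline on the y-axis.
(c) The integer polynomial consistent with all of this is the stated p.

2*x^2 - 2*x*y - 3*y^2 - 1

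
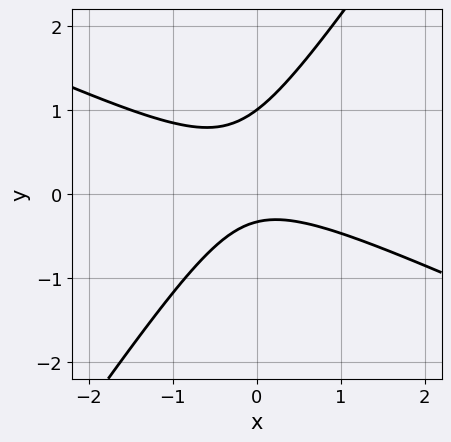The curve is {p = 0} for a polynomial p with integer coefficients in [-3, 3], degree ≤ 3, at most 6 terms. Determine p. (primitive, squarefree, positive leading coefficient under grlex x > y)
First, degree: no degree-1 curve has this shape, so deg p = 2.
Next, against the integer gridlines: one y-axis crossing is at y = 1; no x-intercept at any integer in the box.
Finally, matching integer coefficients to the picture gives p.

2*x^2 + 3*x*y - 3*y^2 + 2*y + 1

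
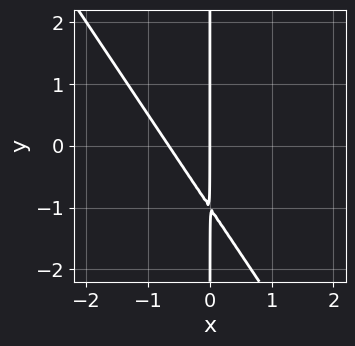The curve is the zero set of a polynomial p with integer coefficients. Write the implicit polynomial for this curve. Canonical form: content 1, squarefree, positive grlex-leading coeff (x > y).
First, degree: the shape is more complex than any degree-1 curve, so deg p = 2.
Then, from the axis intercepts and sections: the visible y-axis segment lies entirely on the curve; it meets the x-axis at x = 0 (among the integer gridlines).
Finally, solving for integer coefficients yields p as stated.

3*x^2 + 2*x*y + 2*x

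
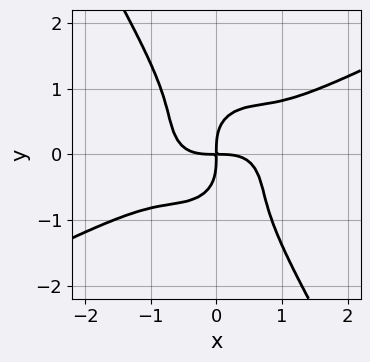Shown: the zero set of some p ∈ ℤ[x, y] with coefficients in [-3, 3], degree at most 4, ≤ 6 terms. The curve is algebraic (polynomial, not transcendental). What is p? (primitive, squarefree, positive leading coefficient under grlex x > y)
2*x^4 - 3*x^3*y - 2*x*y^3 - 2*y^4 + 3*x*y

1. The degree is 4 — no degree-3 curve has this shape.
2. Against the integer gridlines: one y-axis crossing is at y = 0; it meets the x-axis at x = 0 (among the integer gridlines).
3. The integer polynomial consistent with all of this is the stated p.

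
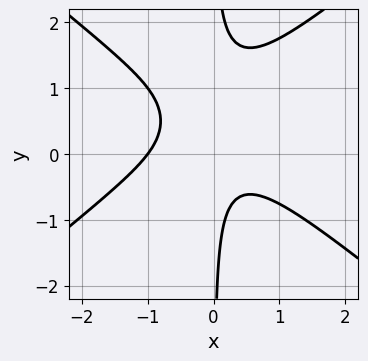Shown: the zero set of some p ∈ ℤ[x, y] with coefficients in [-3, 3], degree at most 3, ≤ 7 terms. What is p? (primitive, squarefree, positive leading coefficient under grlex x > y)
1. deg p = 3.
2. Observable constraints: it misses every integer gridline on the y-axis; it meets the x-axis at x = -1 (among the integer gridlines).
3. Solving for integer coefficients yields p as stated.

2*x^3 - 3*x*y^2 + x^2 + 3*x*y + 1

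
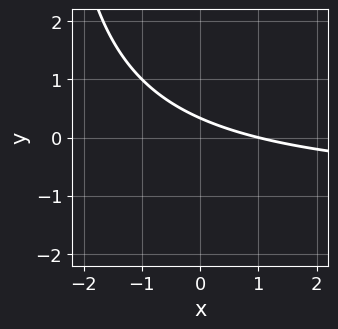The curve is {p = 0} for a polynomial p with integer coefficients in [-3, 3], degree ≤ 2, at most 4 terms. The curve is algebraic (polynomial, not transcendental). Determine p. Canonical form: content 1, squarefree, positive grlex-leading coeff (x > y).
(a) Degree: a generic line meets the curve in up to 2 points, so deg p = 2.
(b) Checking where it meets the axes: it crosses the x-axis at the gridline x = 1.
(c) The integer polynomial consistent with all of this is the stated p.

x*y + x + 3*y - 1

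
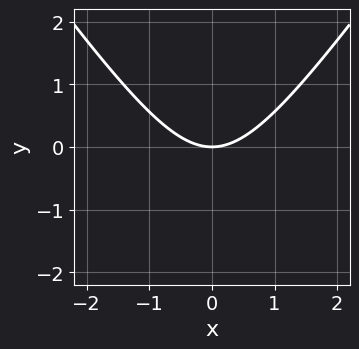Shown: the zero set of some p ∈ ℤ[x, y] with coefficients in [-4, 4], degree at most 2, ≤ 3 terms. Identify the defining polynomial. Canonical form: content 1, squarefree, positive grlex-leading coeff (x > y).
2*x^2 - y^2 - 3*y

1. deg p = 2. A generic line meets the curve in up to 2 points.
2. Symmetries: the x ↦ −x reflection is a symmetry, so x appears only in even powers.
3. From the axis intercepts and sections: it meets the y-axis at y = 0 (among the integer gridlines); one x-axis crossing is at x = 0.
4. These observations pin down the coefficients.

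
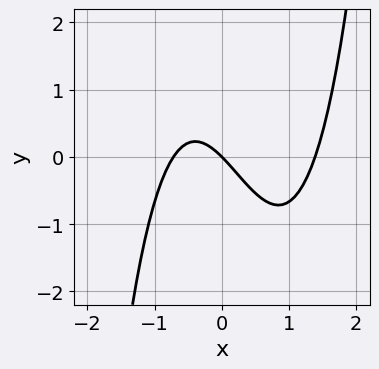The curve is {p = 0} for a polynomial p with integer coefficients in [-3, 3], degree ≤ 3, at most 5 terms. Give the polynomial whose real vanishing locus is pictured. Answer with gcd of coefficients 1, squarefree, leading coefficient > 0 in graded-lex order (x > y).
3*x^3 - 2*x^2 - 3*x - 3*y

(a) The degree is 3 — the shape is more complex than any degree-2 curve.
(b) Checking where it meets the axes: it meets the y-axis at y = 0 (among the integer gridlines); it meets the x-axis at x = 0 (among the integer gridlines).
(c) Solving for integer coefficients yields p as stated.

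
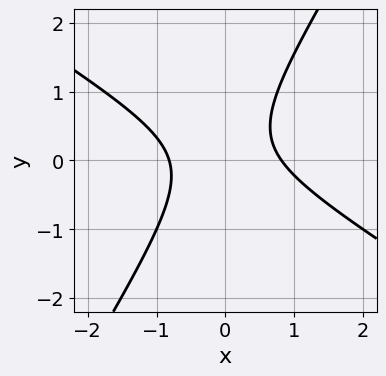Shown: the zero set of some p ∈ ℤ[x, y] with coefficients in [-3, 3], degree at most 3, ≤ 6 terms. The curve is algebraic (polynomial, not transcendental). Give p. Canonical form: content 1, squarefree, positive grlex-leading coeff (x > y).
deg p = 2. A generic line meets the curve in up to 2 points.
Against the integer gridlines: it misses every integer gridline on the y-axis.
Solving for integer coefficients yields p as stated.

3*x^2 + 3*x*y - 3*y^2 + y - 2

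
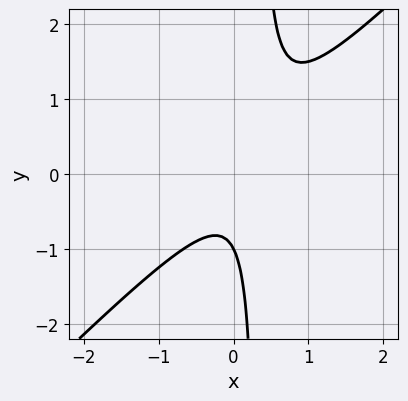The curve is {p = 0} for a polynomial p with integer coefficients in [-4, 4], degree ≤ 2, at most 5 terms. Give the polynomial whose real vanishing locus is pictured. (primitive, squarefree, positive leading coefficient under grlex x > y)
Degree: a generic line meets the curve in up to 2 points, so deg p = 2.
Against the integer gridlines: the curve avoids every integer x-axis point in the box; it meets the y-axis at y = -1 (among the integer gridlines).
Solving for integer coefficients yields p as stated.

3*x^2 - 3*x*y - x + y + 1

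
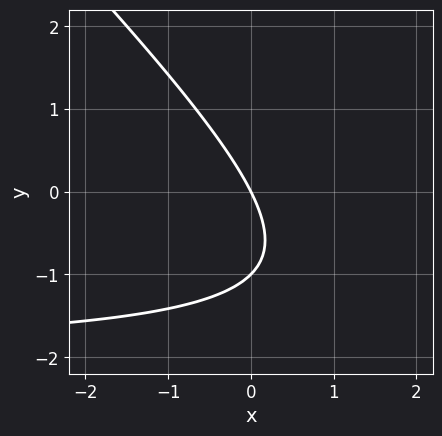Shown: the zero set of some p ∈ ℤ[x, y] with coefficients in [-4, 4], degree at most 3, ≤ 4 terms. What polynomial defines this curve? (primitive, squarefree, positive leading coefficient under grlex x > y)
1. The degree is 2 — a generic line meets the curve in up to 2 points.
2. Checking where it meets the axes: among the integer gridlines, it crosses the y-axis at y ∈ {-1, 0}; it crosses the x-axis at the gridline x = 0.
3. These observations pin down the coefficients.

x*y + y^2 + 2*x + y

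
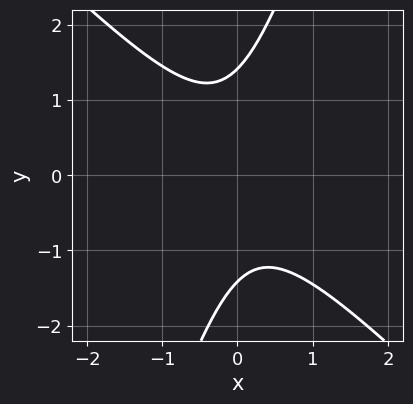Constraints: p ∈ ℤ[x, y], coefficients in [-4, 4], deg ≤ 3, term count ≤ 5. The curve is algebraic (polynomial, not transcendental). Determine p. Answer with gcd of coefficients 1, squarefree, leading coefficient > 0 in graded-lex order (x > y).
First, the degree is 2 — the shape is more complex than any degree-1 curve.
Next, reading off the gridlines: the curve avoids every integer x-axis point in the box.
Finally, matching integer coefficients to the picture gives p.

3*x^2 + 2*x*y - y^2 + 2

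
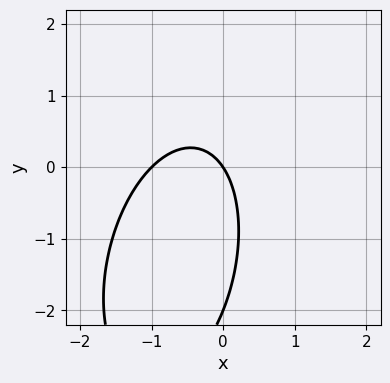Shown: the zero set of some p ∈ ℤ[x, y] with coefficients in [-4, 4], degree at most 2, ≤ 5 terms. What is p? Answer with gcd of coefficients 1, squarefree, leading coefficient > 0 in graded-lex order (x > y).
3*x^2 - x*y + y^2 + 3*x + 2*y

First, degree: a generic line meets the curve in up to 2 points, so deg p = 2.
Next, reading off the gridlines: the y-axis gridline crossings are at y ∈ {-2, 0}; the x-axis gridline crossings are at x ∈ {-1, 0}.
Finally, solving for integer coefficients yields p as stated.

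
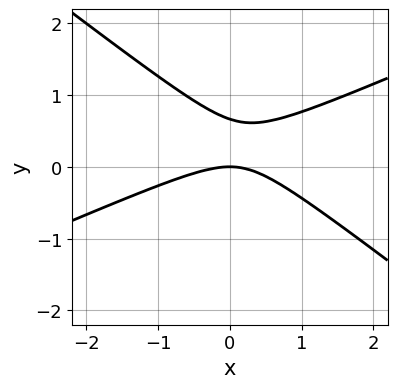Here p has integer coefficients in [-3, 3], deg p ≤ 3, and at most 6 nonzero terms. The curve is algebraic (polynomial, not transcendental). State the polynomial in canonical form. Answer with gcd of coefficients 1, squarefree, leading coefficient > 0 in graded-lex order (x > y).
Degree: no degree-1 curve has this shape, so deg p = 2.
Against the integer gridlines: one x-axis crossing is at x = 0; it crosses the y-axis at the gridline y = 0.
Together with the visible shape, these determine p as stated.

x^2 - x*y - 3*y^2 + 2*y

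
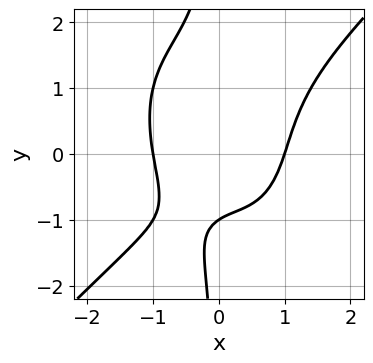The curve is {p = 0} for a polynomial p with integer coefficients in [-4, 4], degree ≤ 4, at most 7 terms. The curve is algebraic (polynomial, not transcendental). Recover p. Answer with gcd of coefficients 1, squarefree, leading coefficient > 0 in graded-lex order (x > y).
Degree: a generic line meets the curve in up to 4 points, so deg p = 4.
From the axis intercepts and sections: among the integer gridlines, it crosses the x-axis at x ∈ {-1, 1}; one y-axis crossing is at y = -1.
Fitting integer coefficients to these (and the overall shape) gives p.

3*x^4 - x^3*y - 2*x*y^3 - 3*y - 3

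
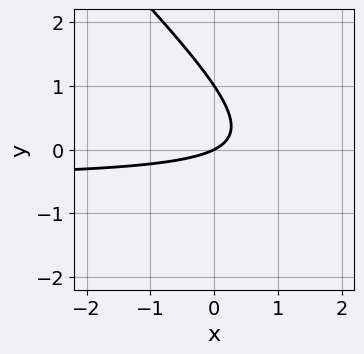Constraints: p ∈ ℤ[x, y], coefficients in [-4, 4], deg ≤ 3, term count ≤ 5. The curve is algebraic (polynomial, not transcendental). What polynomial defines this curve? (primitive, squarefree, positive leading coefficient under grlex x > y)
2*x*y + 2*y^2 + x - 2*y

First, the degree is 2 — the shape is more complex than any degree-1 curve.
Next, from the visible intercepts: among the integer gridlines, it crosses the y-axis at y ∈ {0, 1}; one x-axis crossing is at x = 0.
Finally, solving for integer coefficients yields p as stated.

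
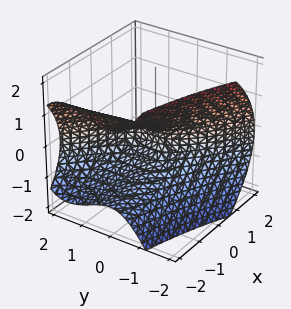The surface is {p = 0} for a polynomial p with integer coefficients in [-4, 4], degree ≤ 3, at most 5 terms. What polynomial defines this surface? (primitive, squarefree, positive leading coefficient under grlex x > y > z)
(a) deg p = 3. No degree-2 surface has this shape.
(b) From the visible intercepts: it crosses the z-axis at the gridline z = 0; it crosses the y-axis at the gridline y = 0.
(c) The integer polynomial consistent with all of this is the stated p.

2*x*y^2 + 2*y^3 + 3*z^2 + 2*x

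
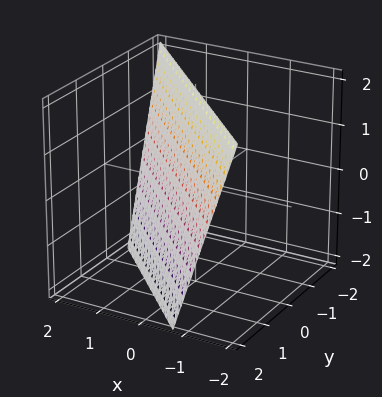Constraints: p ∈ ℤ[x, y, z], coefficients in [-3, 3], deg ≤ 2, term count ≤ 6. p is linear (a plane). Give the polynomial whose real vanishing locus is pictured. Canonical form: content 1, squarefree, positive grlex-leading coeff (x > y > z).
3*x + 3*y + z - 2

1. Degree: the surface is flat (a plane), so deg p = 1.
2. Against the integer gridlines: one z-axis crossing is at z = 2.
3. Solving for integer coefficients yields p as stated.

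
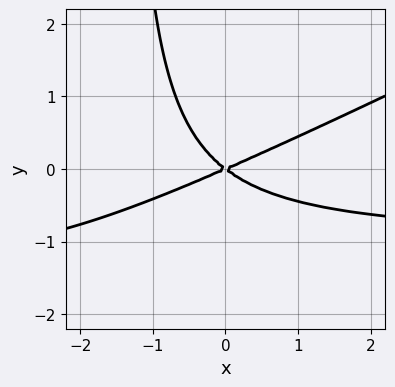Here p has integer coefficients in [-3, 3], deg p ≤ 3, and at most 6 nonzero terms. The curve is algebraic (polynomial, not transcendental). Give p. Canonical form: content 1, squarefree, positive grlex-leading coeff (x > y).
First, the degree is 3 — no degree-2 curve has this shape.
Then, observable constraints: it crosses the x-axis at the gridline x = 0; it meets the y-axis at y = 0 (among the integer gridlines).
Finally, together with the visible shape, these determine p as stated.

x^2*y - 2*x*y^2 + x^2 - x*y - 3*y^2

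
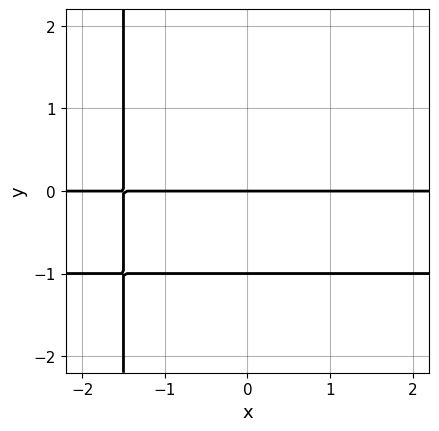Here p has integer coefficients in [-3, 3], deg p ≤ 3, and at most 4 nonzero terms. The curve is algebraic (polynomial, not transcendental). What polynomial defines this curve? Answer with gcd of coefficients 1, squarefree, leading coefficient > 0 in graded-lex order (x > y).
2*x*y^2 + 2*x*y + 3*y^2 + 3*y

First, deg p = 3. A generic line meets the curve in up to 3 points.
Next, from the visible intercepts: the y-axis gridline crossings are at y ∈ {-1, 0}; every point of the x-axis in the box is on the curve.
Finally, fitting integer coefficients to these (and the overall shape) gives p.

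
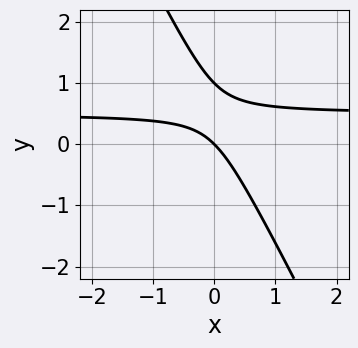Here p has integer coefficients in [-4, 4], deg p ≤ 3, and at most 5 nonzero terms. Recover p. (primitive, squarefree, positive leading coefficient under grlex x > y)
2*x*y + y^2 - x - y

deg p = 2. The shape is more complex than any degree-1 curve.
Checking where it meets the axes: the y-axis gridline crossings are at y ∈ {0, 1}; it meets the x-axis at x = 0 (among the integer gridlines).
These observations pin down the coefficients.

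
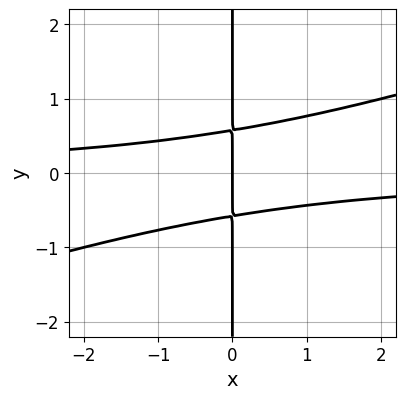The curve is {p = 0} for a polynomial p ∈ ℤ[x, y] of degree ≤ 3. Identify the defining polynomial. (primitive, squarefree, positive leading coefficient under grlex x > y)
(a) The degree is 3 — no degree-2 curve has this shape.
(b) Observable constraints: it meets the x-axis at x = 0 (among the integer gridlines); the visible y-axis segment lies entirely on the curve.
(c) Together with the visible shape, these determine p as stated.

x^2*y - 3*x*y^2 + x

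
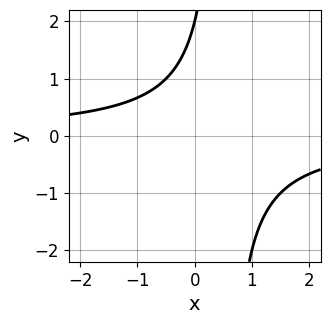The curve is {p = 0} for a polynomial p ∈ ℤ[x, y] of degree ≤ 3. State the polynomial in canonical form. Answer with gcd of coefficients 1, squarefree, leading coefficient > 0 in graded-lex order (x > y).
1. The degree is 2 — the shape is more complex than any degree-1 curve.
2. Reading off the gridlines: the curve avoids every integer x-axis point in the box; it crosses the y-axis at the gridline y = 2.
3. Fitting integer coefficients to these (and the overall shape) gives p.

2*x*y - y + 2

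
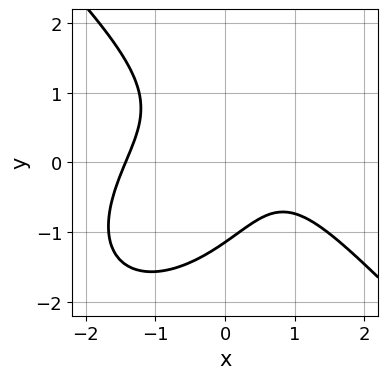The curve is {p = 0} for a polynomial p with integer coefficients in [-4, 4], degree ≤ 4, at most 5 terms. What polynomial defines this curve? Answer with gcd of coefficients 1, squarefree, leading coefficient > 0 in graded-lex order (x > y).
2*x^3 + 2*y^3 + 3*x*y - 2*x + 3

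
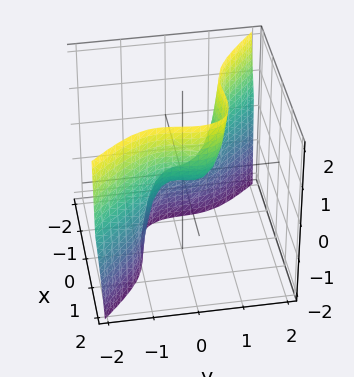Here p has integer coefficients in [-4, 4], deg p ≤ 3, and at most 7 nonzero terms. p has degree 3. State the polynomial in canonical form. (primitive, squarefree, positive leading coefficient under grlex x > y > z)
3*x^3 + 3*y^3 + y^2*z - x*y - 2*z

(a) The degree is 3 — the shape is more complex than any degree-2 surface.
(b) Reading off the gridlines: it crosses the x-axis at the gridline x = 0; it crosses the y-axis at the gridline y = 0.
(c) Matching integer coefficients to the picture gives p.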